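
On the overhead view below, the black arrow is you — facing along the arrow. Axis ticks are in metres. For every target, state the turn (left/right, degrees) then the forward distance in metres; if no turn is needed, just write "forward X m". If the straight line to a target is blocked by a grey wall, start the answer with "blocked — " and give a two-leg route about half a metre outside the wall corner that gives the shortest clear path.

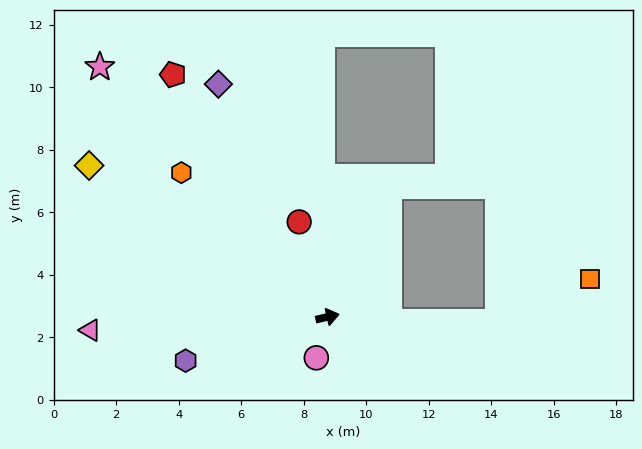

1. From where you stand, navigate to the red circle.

turn left 94°, forward 3.2 m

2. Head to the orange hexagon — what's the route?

turn left 122°, forward 6.6 m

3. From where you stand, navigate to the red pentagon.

turn left 110°, forward 9.2 m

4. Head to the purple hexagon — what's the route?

turn right 176°, forward 4.8 m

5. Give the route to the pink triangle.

turn left 170°, forward 7.6 m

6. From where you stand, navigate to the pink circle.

turn right 118°, forward 1.4 m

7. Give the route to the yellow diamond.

turn left 135°, forward 9.0 m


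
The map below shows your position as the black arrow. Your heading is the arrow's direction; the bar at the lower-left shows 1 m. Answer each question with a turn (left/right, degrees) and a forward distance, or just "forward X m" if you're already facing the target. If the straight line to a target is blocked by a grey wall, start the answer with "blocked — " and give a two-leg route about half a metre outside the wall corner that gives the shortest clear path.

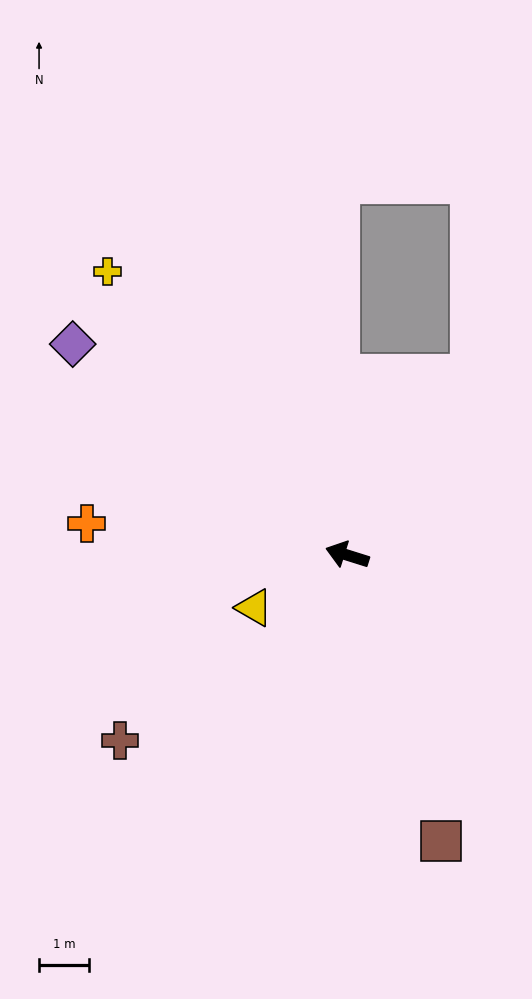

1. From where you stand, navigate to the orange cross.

turn left 11°, forward 5.3 m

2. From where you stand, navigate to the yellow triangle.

turn left 47°, forward 2.2 m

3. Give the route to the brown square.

turn left 126°, forward 6.1 m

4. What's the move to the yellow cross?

turn right 32°, forward 7.5 m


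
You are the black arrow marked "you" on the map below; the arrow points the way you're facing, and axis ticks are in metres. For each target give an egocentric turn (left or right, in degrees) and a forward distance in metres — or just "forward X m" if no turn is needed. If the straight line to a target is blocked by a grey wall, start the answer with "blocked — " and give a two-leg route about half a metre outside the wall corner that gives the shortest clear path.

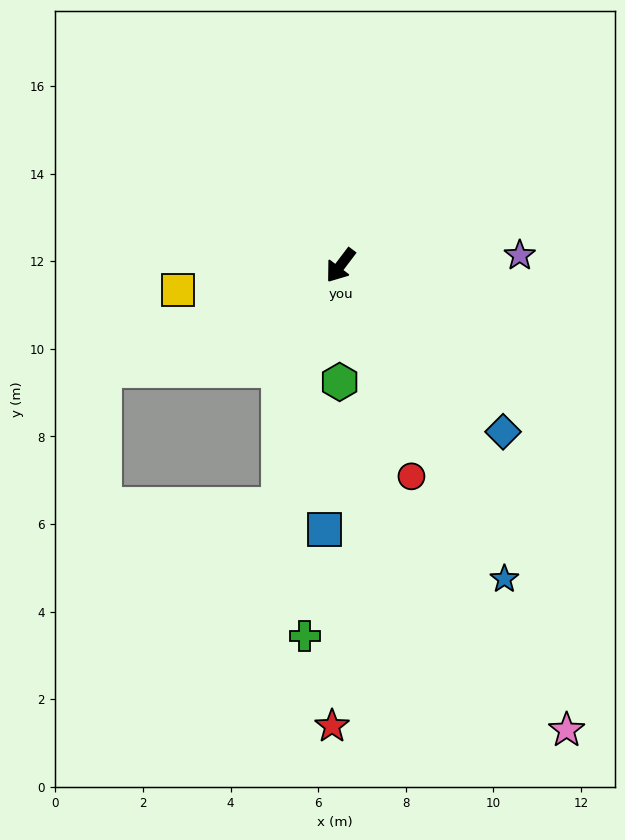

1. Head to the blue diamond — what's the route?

turn left 81°, forward 5.3 m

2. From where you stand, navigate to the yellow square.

turn right 44°, forward 3.8 m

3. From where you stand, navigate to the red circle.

turn left 56°, forward 5.1 m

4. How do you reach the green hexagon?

turn left 37°, forward 2.7 m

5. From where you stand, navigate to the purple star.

turn left 130°, forward 4.1 m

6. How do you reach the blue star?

turn left 65°, forward 8.1 m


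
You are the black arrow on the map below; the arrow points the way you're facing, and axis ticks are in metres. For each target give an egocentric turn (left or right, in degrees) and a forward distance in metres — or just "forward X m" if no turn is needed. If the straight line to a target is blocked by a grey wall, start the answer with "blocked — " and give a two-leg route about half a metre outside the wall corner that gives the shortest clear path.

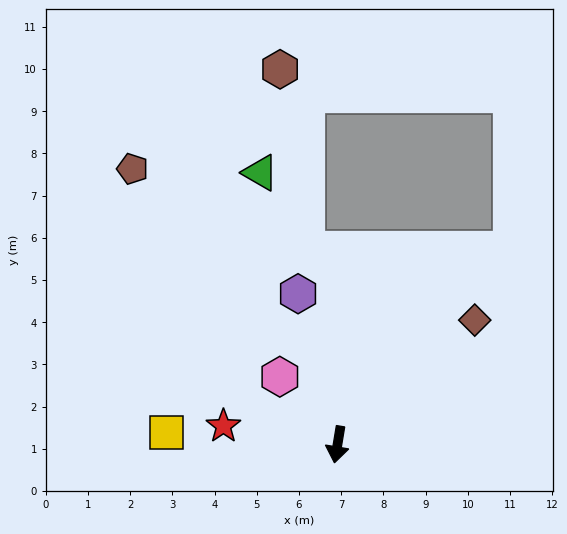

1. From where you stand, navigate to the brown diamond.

turn left 142°, forward 4.4 m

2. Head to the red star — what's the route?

turn right 90°, forward 2.7 m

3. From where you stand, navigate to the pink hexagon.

turn right 130°, forward 2.1 m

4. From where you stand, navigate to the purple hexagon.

turn right 156°, forward 3.7 m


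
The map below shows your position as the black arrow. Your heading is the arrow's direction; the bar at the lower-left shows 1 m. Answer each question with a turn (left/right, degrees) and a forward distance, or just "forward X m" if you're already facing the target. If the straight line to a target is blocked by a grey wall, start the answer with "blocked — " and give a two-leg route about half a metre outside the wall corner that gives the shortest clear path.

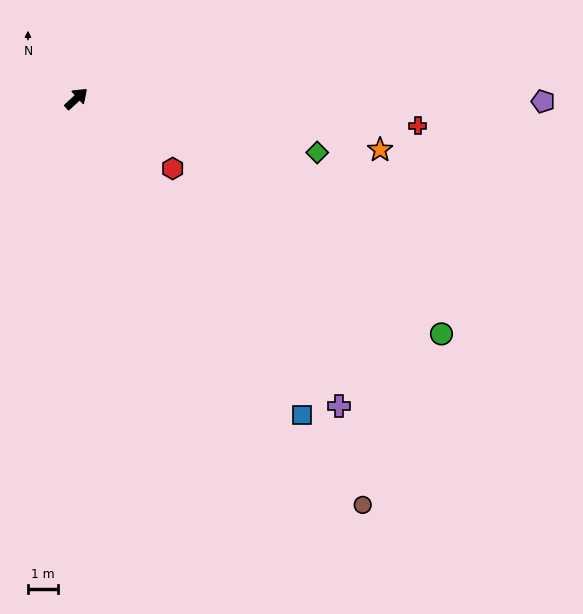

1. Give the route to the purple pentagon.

turn right 43°, forward 15.5 m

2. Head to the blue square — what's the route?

turn right 97°, forward 12.9 m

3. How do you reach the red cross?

turn right 47°, forward 11.3 m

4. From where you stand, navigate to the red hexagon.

turn right 78°, forward 3.9 m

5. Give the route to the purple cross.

turn right 92°, forward 13.4 m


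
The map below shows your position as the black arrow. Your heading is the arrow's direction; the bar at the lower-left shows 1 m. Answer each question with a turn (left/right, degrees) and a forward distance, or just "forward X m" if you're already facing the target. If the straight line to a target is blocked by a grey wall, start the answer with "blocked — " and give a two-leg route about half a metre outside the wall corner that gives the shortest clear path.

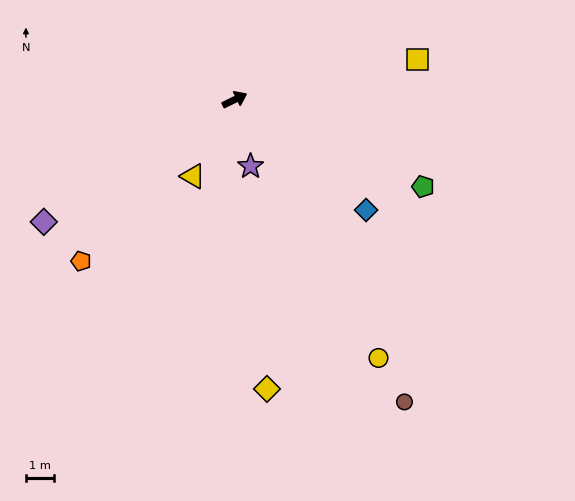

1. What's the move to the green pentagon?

turn right 51°, forward 7.4 m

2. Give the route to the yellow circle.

turn right 87°, forward 10.5 m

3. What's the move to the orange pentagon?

turn right 160°, forward 7.9 m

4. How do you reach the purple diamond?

turn right 173°, forward 8.1 m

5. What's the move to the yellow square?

turn right 14°, forward 6.7 m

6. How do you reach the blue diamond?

turn right 66°, forward 6.1 m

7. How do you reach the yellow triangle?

turn right 145°, forward 3.1 m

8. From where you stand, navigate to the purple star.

turn right 103°, forward 2.4 m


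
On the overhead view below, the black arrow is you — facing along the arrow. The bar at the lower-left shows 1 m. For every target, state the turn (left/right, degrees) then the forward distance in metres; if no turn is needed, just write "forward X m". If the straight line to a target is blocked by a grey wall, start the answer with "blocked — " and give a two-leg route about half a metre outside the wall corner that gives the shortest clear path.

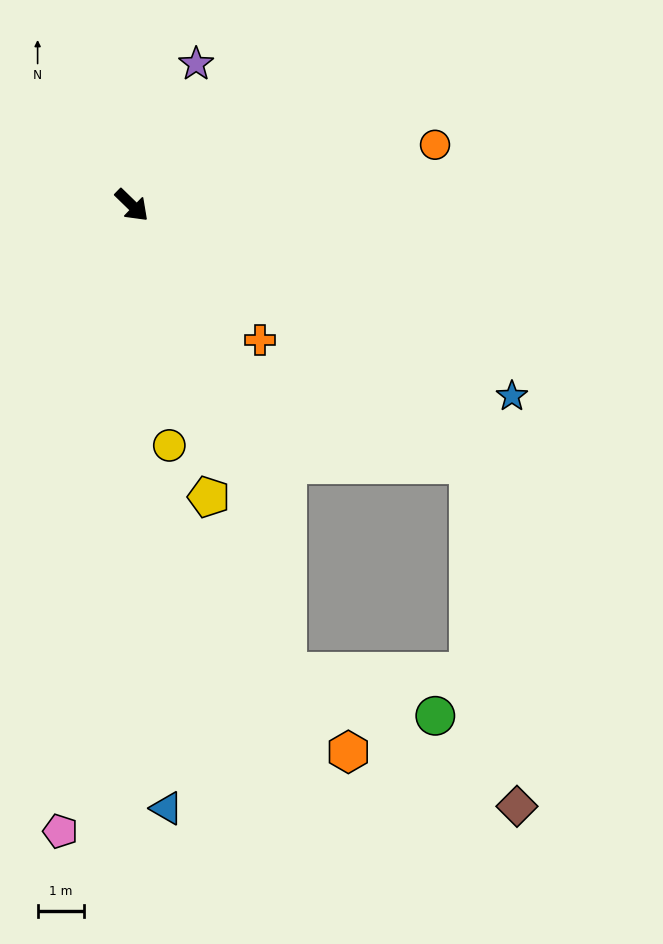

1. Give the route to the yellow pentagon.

turn right 31°, forward 6.5 m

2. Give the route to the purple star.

turn left 110°, forward 3.3 m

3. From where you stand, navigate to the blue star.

turn left 17°, forward 9.2 m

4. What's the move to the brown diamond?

blocked — turn left 7°, forward 9.2 m, then turn right 45°, forward 7.4 m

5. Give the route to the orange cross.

turn right 2°, forward 4.0 m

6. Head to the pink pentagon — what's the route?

turn right 52°, forward 13.6 m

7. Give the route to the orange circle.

turn left 55°, forward 6.7 m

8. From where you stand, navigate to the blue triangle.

turn right 43°, forward 13.0 m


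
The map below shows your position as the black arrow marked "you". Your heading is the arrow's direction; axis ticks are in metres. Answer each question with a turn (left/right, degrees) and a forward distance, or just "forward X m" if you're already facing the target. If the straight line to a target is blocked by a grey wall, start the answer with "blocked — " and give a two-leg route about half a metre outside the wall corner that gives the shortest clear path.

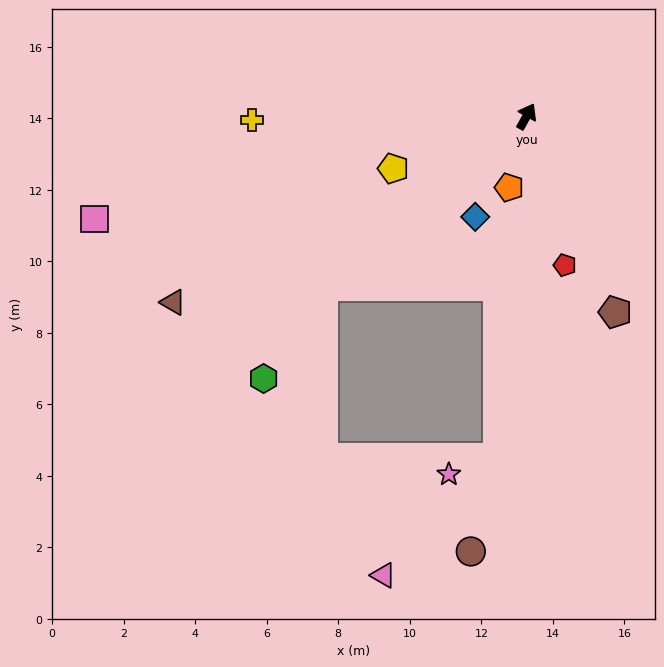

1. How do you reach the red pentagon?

turn right 136°, forward 4.3 m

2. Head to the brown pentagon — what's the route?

turn right 127°, forward 6.0 m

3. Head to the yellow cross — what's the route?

turn left 120°, forward 7.7 m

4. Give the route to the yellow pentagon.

turn left 140°, forward 4.0 m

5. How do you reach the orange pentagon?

turn right 165°, forward 2.0 m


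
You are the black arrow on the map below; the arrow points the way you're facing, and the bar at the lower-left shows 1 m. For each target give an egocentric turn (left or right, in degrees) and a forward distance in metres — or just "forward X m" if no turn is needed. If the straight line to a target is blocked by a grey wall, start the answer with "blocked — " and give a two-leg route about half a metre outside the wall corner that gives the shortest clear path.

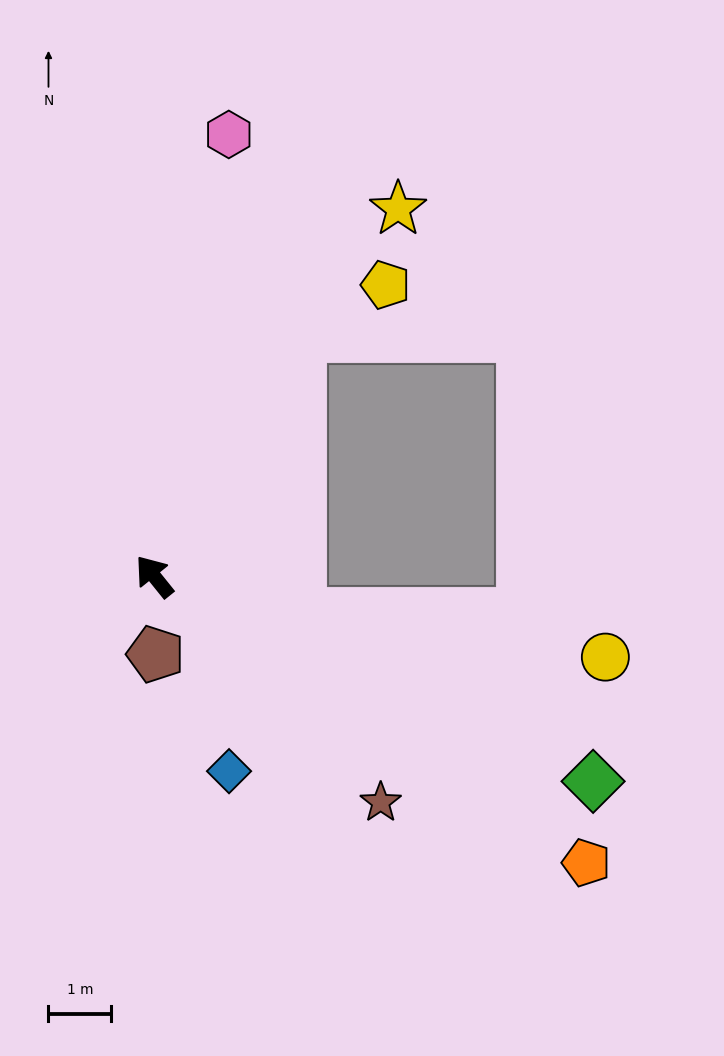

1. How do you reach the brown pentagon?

turn left 142°, forward 1.2 m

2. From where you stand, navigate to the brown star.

turn right 174°, forward 5.1 m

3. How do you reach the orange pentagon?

turn right 162°, forward 8.3 m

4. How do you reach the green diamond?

turn right 154°, forward 7.7 m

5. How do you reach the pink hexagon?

turn right 48°, forward 7.2 m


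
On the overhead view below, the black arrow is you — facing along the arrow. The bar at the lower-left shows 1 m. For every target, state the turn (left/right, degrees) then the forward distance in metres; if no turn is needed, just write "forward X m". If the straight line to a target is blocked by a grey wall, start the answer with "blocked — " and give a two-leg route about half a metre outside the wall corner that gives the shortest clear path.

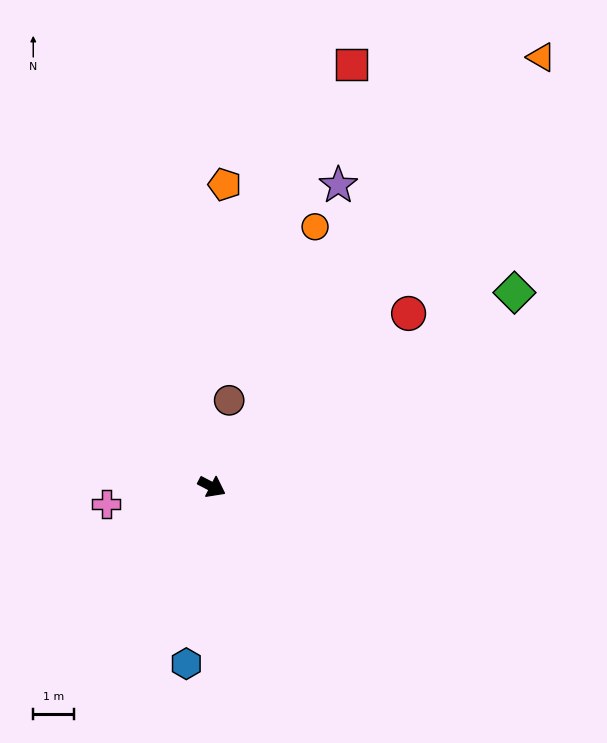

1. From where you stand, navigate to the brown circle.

turn left 106°, forward 2.2 m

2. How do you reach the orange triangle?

turn left 80°, forward 13.3 m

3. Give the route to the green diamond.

turn left 60°, forward 8.8 m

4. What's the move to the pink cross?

turn right 143°, forward 2.6 m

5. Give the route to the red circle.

turn left 69°, forward 6.4 m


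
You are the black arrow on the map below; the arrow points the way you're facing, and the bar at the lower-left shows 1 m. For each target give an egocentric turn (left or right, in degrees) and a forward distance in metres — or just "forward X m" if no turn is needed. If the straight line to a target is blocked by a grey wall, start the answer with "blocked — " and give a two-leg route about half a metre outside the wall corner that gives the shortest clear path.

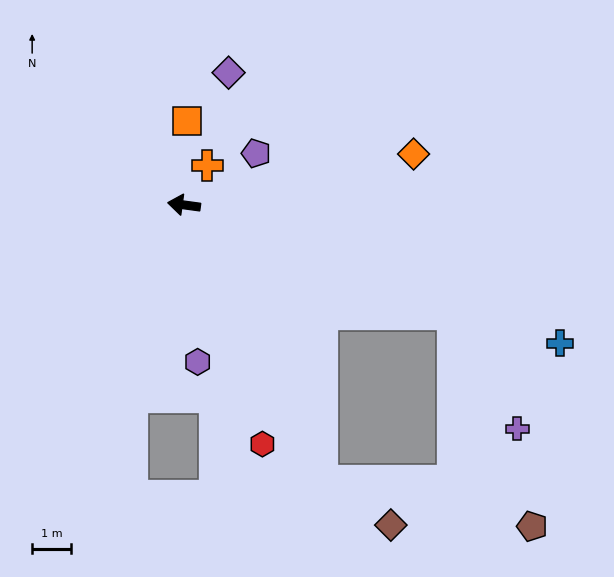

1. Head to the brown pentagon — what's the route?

blocked — turn left 166°, forward 7.5 m, then turn right 48°, forward 5.9 m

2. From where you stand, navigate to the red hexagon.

turn left 116°, forward 6.5 m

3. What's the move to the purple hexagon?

turn left 103°, forward 4.1 m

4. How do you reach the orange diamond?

turn right 160°, forward 6.1 m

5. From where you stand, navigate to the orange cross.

turn right 113°, forward 1.2 m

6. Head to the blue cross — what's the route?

turn left 168°, forward 10.4 m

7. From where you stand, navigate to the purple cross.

blocked — turn left 166°, forward 7.5 m, then turn right 39°, forward 3.4 m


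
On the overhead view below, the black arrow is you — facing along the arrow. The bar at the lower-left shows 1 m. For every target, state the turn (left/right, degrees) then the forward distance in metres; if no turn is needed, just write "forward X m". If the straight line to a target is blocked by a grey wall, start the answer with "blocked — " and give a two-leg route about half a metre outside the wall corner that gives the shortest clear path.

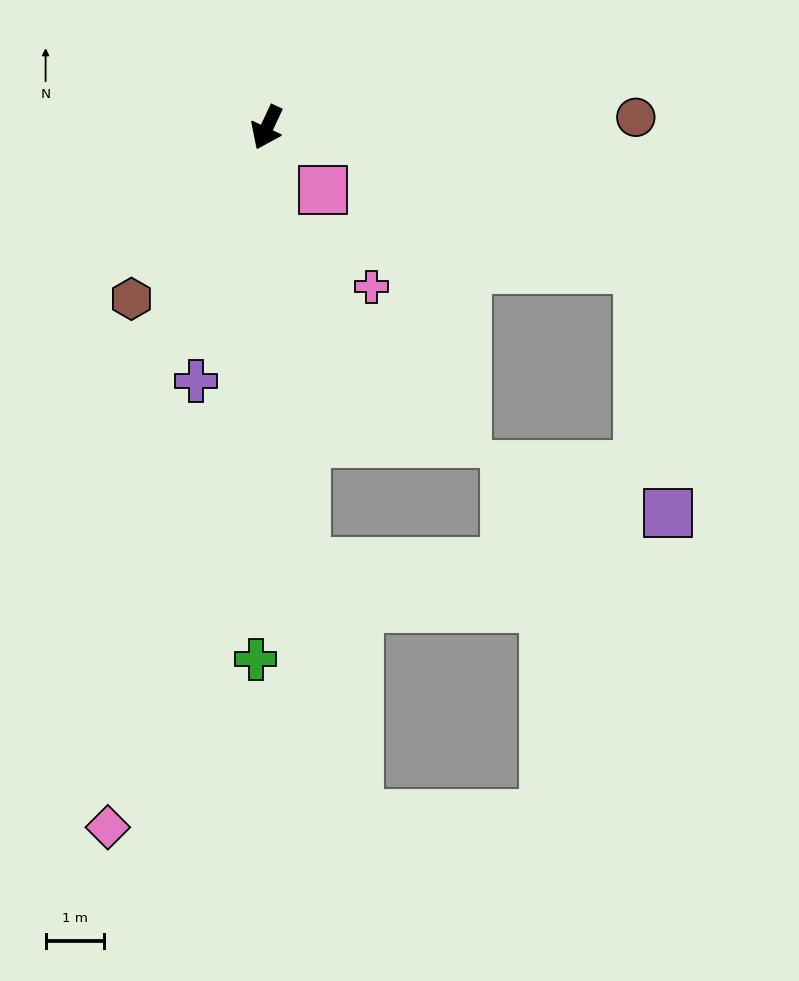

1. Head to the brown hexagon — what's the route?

turn right 13°, forward 3.8 m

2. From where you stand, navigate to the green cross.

turn left 24°, forward 9.2 m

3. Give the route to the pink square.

turn left 67°, forward 1.5 m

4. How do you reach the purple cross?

turn left 9°, forward 4.5 m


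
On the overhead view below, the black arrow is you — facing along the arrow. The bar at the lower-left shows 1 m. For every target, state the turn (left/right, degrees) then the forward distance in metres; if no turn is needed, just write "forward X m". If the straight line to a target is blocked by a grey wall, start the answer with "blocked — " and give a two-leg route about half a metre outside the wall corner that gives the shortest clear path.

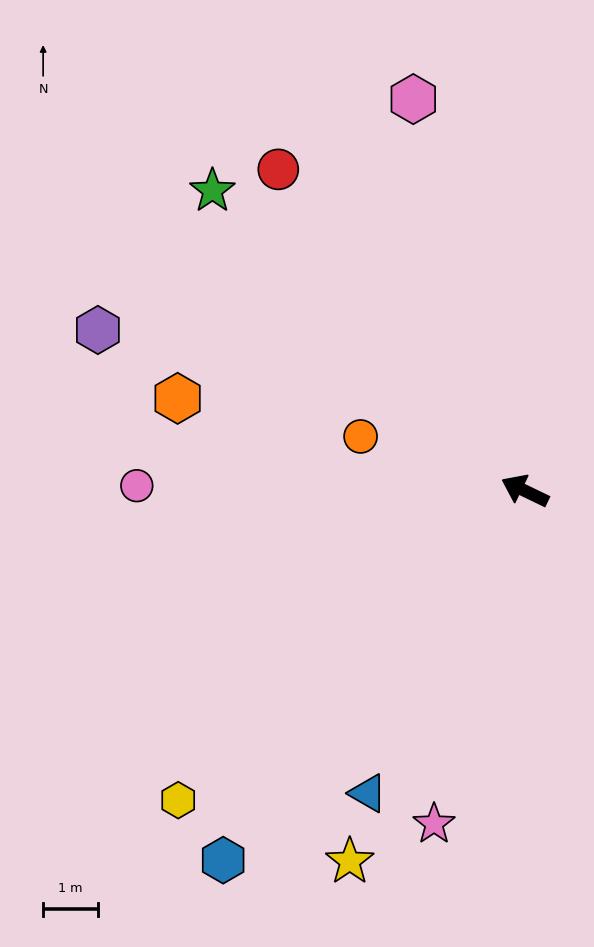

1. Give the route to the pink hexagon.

turn right 48°, forward 7.4 m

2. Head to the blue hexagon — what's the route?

turn left 77°, forward 8.7 m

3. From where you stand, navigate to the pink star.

turn left 100°, forward 6.3 m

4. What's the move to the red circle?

turn right 27°, forward 7.4 m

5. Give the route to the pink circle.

turn left 25°, forward 7.1 m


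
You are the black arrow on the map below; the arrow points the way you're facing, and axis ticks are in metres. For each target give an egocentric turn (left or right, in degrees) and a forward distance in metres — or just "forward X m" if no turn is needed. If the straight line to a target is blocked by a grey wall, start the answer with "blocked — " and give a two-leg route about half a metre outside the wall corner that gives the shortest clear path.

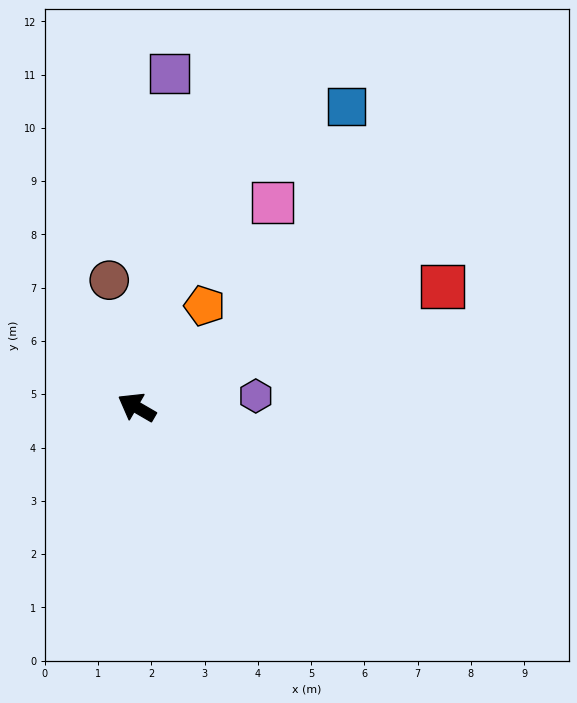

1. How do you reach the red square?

turn right 128°, forward 6.2 m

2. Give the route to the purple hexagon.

turn right 144°, forward 2.2 m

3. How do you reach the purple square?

turn right 66°, forward 6.3 m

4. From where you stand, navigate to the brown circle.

turn right 48°, forward 2.4 m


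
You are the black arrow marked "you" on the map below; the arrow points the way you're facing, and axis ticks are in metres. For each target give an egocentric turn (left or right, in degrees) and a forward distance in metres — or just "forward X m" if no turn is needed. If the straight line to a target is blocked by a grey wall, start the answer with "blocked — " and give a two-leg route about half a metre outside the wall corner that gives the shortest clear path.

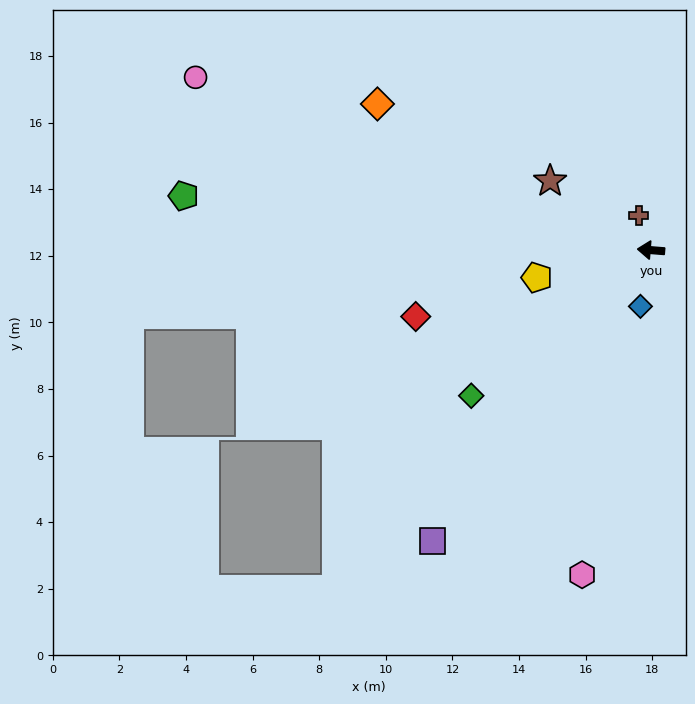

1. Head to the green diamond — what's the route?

turn left 44°, forward 6.9 m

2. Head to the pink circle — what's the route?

turn right 16°, forward 14.6 m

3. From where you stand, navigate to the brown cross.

turn right 66°, forward 1.1 m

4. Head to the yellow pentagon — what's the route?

turn left 18°, forward 3.5 m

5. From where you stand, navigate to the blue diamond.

turn left 84°, forward 1.7 m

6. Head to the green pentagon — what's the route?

turn right 2°, forward 14.1 m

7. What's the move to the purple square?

turn left 58°, forward 10.9 m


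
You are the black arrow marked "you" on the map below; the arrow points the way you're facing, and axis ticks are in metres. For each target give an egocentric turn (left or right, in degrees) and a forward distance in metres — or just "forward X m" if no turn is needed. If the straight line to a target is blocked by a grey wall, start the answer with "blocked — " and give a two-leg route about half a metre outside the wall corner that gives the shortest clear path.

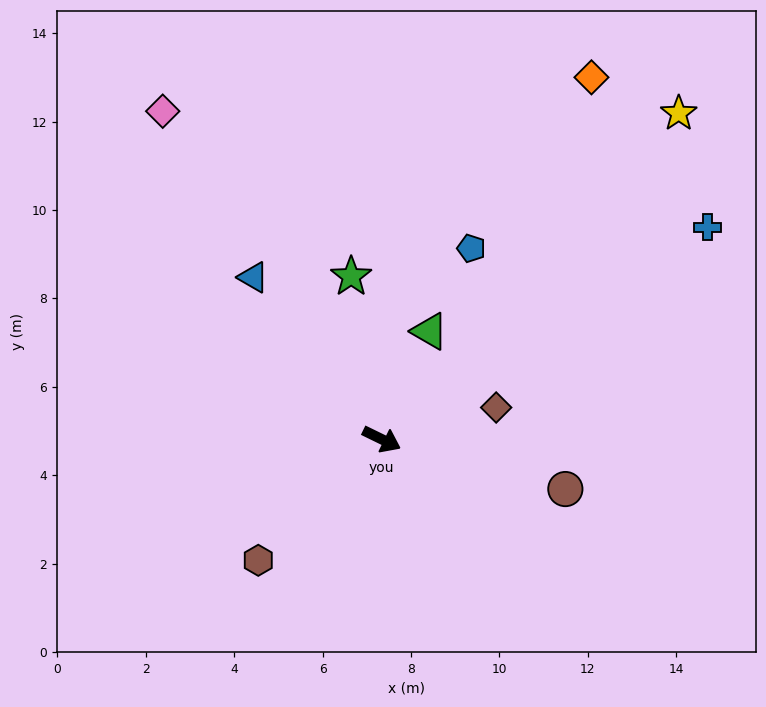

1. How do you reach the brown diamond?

turn left 41°, forward 2.7 m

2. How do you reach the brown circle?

turn left 11°, forward 4.3 m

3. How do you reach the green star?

turn left 127°, forward 3.7 m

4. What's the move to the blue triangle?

turn left 154°, forward 4.7 m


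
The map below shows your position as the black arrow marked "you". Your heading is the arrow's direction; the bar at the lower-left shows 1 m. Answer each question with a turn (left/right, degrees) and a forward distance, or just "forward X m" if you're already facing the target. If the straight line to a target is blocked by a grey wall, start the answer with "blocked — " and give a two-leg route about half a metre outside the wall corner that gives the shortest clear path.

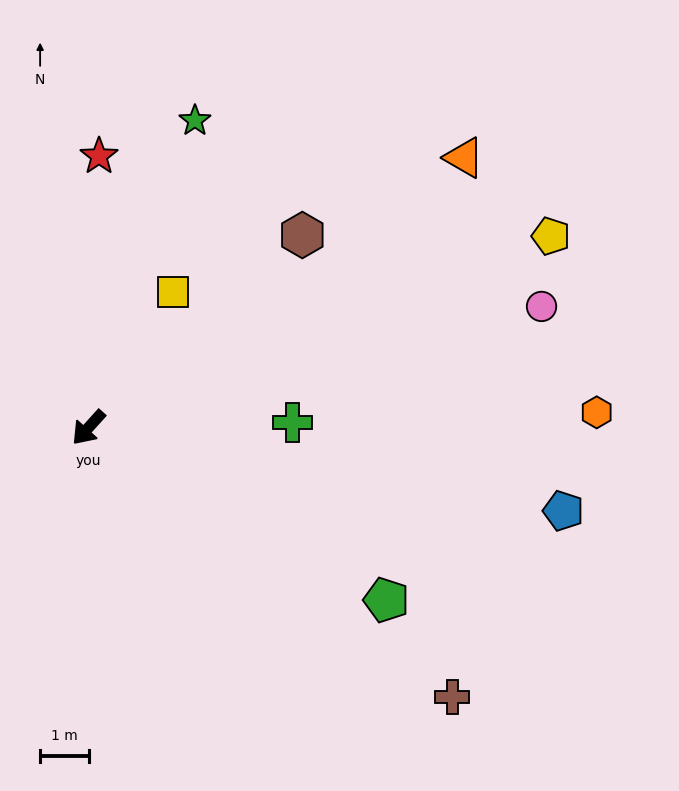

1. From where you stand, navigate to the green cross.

turn left 134°, forward 4.2 m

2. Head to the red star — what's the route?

turn right 140°, forward 5.6 m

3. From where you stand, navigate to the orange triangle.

turn left 168°, forward 9.6 m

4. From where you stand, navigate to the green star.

turn right 157°, forward 6.7 m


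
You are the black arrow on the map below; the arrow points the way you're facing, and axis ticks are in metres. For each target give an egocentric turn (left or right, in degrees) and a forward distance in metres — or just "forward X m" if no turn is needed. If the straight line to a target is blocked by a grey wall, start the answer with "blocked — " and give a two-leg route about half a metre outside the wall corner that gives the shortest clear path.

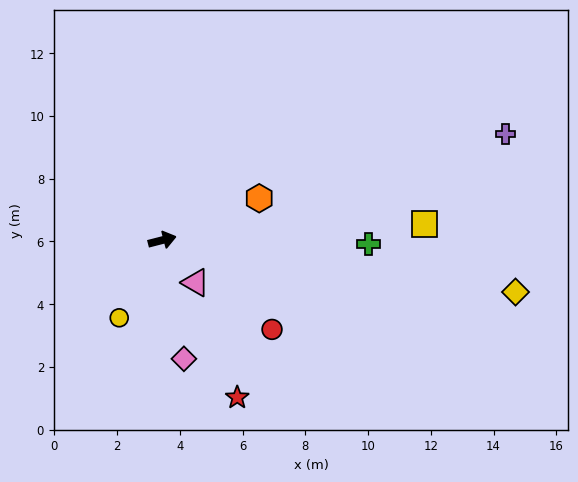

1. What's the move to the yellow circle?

turn right 133°, forward 2.8 m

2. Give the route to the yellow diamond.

turn right 23°, forward 11.4 m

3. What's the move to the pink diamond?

turn right 94°, forward 3.8 m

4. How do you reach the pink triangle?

turn right 66°, forward 1.7 m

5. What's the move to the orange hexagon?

turn left 9°, forward 3.4 m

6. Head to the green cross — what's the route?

turn right 15°, forward 6.6 m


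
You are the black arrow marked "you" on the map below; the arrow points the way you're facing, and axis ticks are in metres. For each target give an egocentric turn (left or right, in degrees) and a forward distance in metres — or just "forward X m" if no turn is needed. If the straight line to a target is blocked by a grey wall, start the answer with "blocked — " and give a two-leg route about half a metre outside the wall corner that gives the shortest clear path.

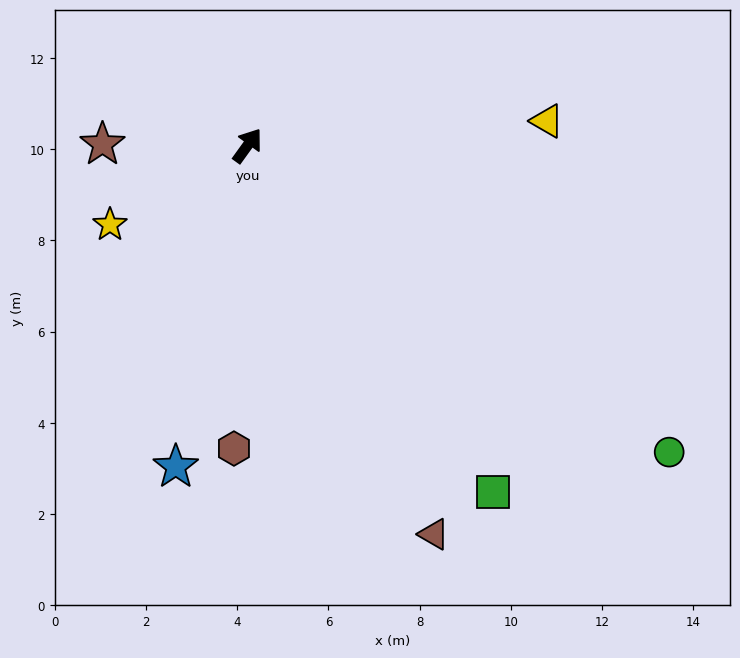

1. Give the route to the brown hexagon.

turn right 147°, forward 6.7 m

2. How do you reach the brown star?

turn left 125°, forward 3.2 m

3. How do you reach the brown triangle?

turn right 119°, forward 9.5 m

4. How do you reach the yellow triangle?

turn right 50°, forward 6.6 m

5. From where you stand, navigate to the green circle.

turn right 90°, forward 11.4 m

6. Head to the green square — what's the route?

turn right 109°, forward 9.3 m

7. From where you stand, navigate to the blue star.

turn right 157°, forward 7.2 m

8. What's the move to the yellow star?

turn left 156°, forward 3.5 m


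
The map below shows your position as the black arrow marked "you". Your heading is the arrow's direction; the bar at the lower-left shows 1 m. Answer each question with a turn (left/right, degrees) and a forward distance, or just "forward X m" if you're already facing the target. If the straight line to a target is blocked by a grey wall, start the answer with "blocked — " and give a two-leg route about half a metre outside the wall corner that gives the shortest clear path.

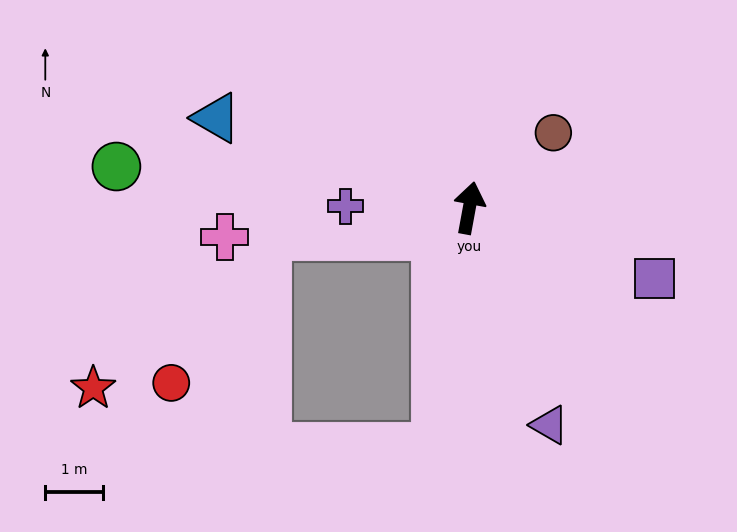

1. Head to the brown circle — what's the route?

turn right 38°, forward 2.0 m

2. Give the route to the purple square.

turn right 100°, forward 3.5 m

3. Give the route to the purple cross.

turn left 100°, forward 2.2 m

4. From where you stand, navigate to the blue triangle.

turn left 81°, forward 4.7 m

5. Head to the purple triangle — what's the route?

turn right 149°, forward 4.0 m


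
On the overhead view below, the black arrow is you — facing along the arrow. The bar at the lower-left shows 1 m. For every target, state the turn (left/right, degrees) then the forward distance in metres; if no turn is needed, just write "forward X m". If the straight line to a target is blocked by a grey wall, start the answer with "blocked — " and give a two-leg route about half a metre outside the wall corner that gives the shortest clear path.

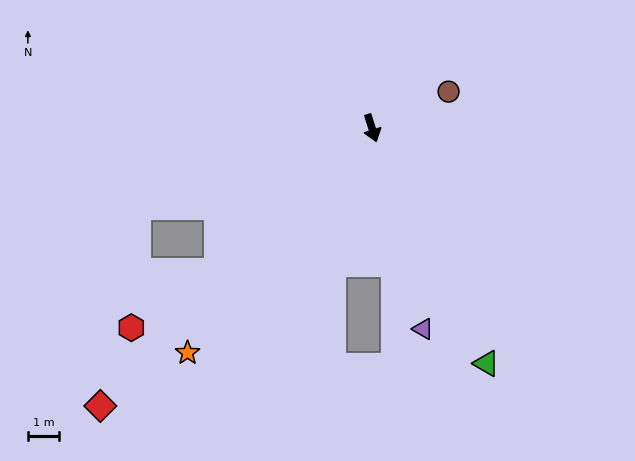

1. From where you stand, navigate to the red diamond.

turn right 62°, forward 12.3 m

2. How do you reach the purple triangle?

turn right 3°, forward 6.6 m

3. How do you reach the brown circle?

turn left 98°, forward 2.7 m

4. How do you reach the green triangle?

turn left 8°, forward 8.3 m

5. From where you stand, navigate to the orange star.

turn right 57°, forward 9.2 m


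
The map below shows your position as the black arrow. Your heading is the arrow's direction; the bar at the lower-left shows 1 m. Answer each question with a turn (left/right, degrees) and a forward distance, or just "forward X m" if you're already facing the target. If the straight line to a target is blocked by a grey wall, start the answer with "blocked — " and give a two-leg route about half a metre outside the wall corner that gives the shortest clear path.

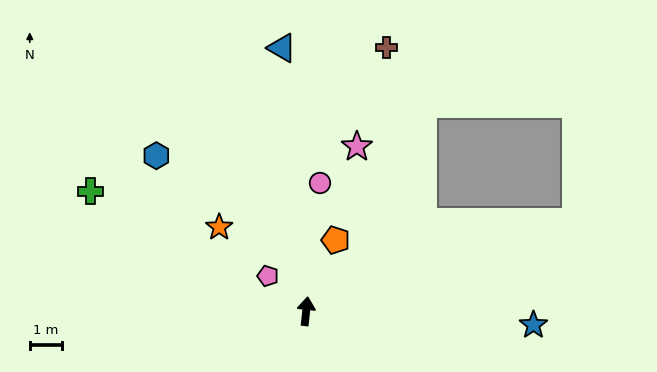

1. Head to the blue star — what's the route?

turn right 87°, forward 7.1 m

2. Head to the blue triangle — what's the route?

turn left 11°, forward 8.3 m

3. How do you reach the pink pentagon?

turn left 54°, forward 1.6 m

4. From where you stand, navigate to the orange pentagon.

turn right 16°, forward 2.4 m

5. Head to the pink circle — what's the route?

forward 4.0 m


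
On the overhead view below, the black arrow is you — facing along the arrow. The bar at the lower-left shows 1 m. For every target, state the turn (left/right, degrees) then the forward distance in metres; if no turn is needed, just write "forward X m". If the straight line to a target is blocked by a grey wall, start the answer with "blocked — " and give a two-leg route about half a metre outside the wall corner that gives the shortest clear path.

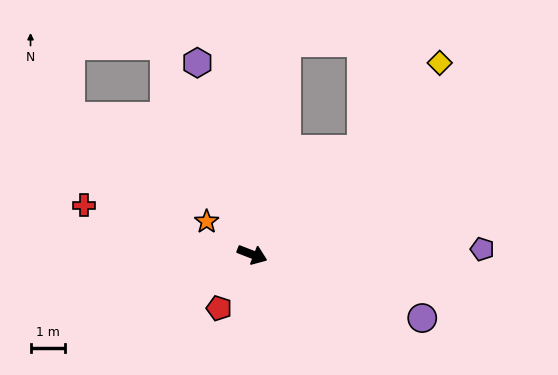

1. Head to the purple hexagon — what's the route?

turn left 127°, forward 5.8 m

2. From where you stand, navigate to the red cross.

turn right 175°, forward 5.1 m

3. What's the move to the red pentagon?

turn right 100°, forward 1.8 m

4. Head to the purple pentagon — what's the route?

turn left 23°, forward 6.7 m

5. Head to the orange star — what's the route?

turn left 165°, forward 1.6 m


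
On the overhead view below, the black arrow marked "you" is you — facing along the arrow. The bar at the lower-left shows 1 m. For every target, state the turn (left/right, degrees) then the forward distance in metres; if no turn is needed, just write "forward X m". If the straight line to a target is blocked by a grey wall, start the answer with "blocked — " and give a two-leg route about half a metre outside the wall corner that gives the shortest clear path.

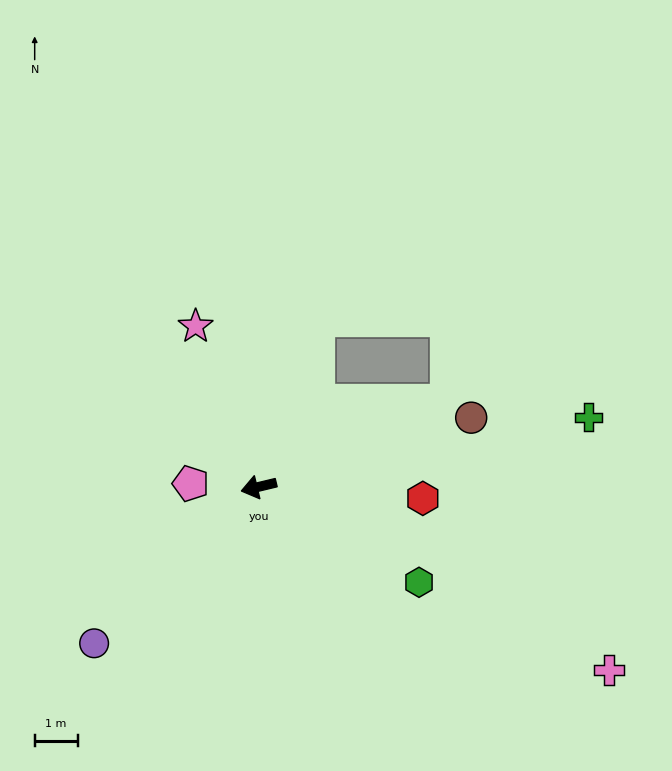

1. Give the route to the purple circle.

turn left 30°, forward 5.3 m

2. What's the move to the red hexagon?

turn left 163°, forward 3.8 m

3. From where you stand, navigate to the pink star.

turn right 82°, forward 4.0 m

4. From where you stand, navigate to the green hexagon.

turn left 136°, forward 4.3 m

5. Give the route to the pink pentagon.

turn right 16°, forward 1.6 m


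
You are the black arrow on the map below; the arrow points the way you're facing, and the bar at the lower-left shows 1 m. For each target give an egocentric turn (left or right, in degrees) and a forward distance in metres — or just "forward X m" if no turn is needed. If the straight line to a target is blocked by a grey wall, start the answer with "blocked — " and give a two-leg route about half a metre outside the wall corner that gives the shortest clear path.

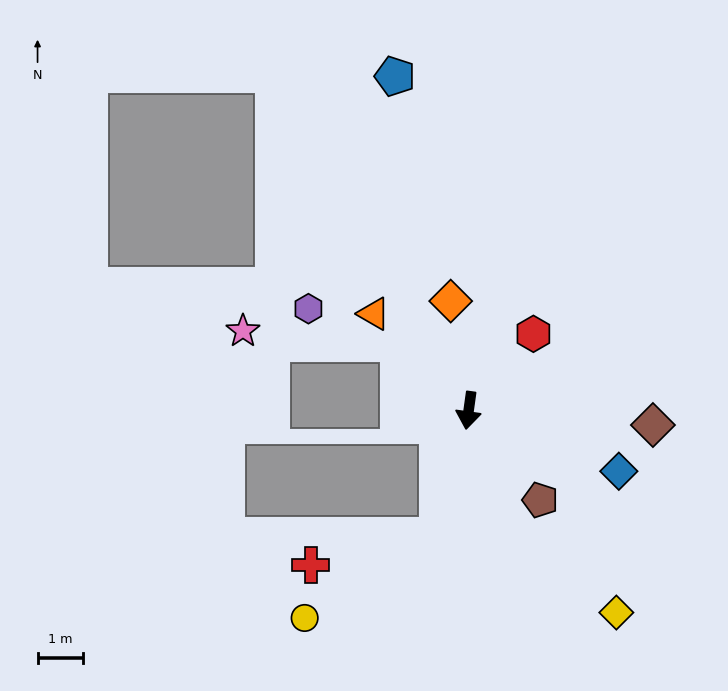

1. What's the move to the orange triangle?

turn right 128°, forward 3.0 m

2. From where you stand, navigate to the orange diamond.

turn right 163°, forward 2.4 m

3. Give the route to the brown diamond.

turn left 93°, forward 4.1 m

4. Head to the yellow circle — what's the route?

blocked — turn right 6°, forward 2.8 m, then turn right 45°, forward 3.4 m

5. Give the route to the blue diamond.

turn left 76°, forward 3.5 m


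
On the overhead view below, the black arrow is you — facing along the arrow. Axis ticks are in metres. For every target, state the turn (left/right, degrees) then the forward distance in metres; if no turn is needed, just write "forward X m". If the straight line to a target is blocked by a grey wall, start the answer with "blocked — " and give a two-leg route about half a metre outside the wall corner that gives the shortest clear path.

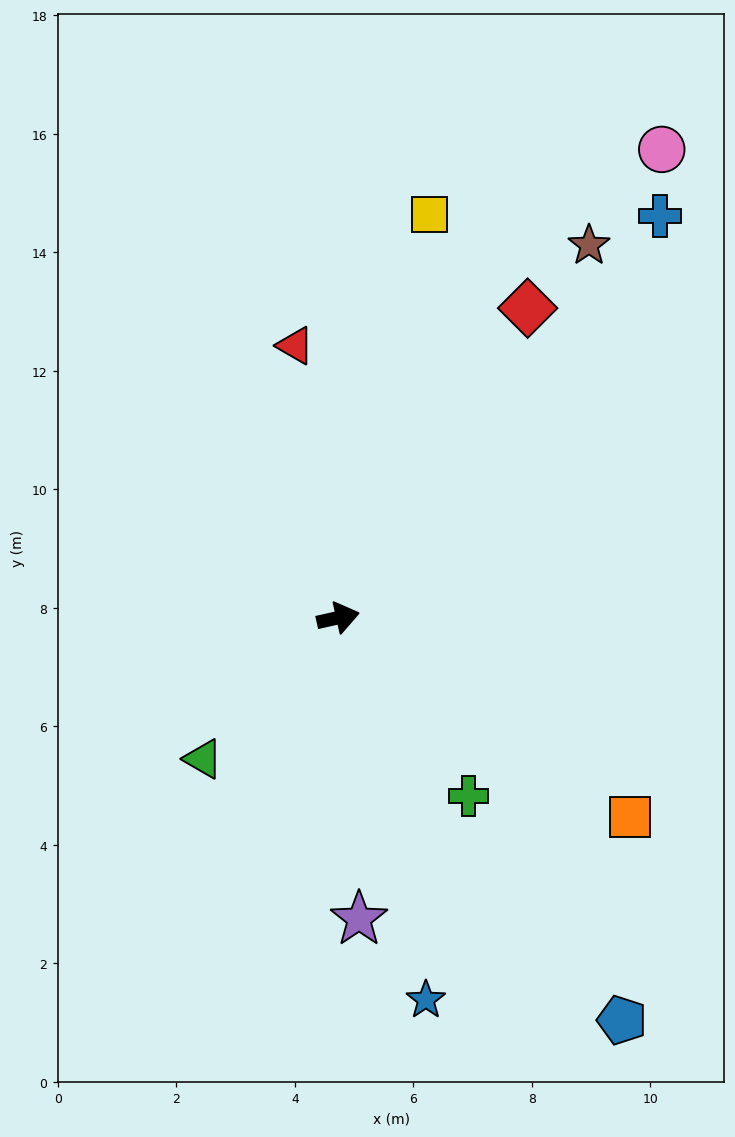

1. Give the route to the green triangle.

turn right 146°, forward 3.3 m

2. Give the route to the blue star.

turn right 90°, forward 6.6 m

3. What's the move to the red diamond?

turn left 46°, forward 6.1 m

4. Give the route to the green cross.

turn right 66°, forward 3.7 m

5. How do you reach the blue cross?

turn left 39°, forward 8.7 m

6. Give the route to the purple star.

turn right 99°, forward 5.1 m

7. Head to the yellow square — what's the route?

turn left 65°, forward 7.0 m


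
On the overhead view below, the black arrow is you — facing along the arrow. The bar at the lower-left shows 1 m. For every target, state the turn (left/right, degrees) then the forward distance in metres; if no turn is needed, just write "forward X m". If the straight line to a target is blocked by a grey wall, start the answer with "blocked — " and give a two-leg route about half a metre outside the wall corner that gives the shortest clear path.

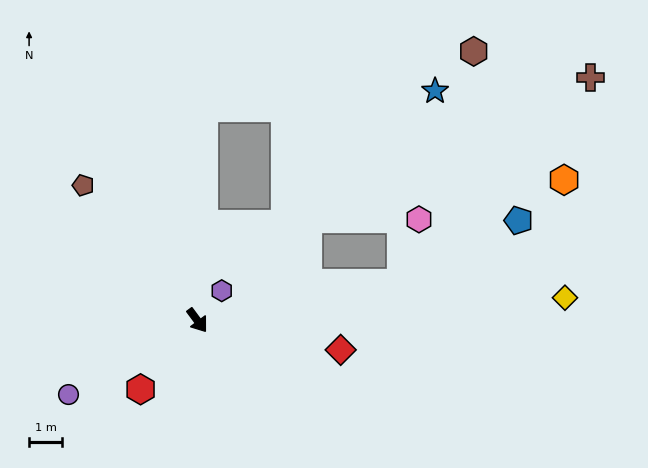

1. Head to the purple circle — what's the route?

turn right 97°, forward 4.5 m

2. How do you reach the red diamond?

turn left 42°, forward 4.4 m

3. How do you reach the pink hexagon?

blocked — turn left 64°, forward 6.2 m, then turn left 63°, forward 2.0 m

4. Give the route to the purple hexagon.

turn left 104°, forward 1.2 m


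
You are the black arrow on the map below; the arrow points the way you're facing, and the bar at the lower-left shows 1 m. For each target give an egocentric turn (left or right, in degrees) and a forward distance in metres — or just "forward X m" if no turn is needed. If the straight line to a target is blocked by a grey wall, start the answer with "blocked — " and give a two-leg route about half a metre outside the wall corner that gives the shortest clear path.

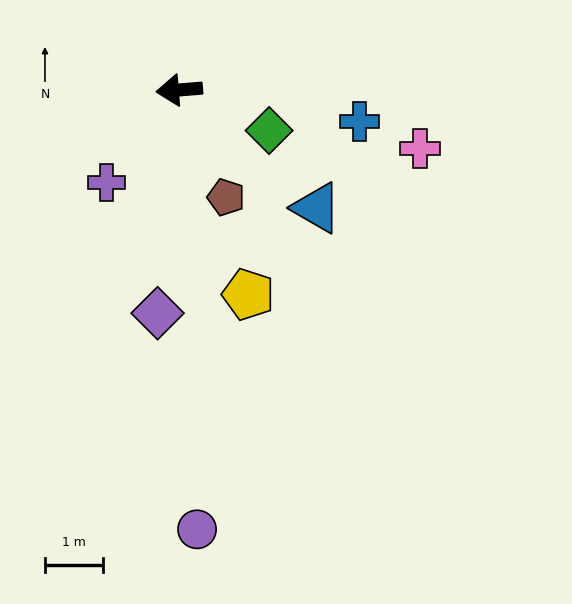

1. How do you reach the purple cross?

turn left 47°, forward 2.0 m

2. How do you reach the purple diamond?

turn left 80°, forward 3.8 m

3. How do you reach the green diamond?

turn left 151°, forward 1.7 m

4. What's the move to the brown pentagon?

turn left 109°, forward 2.0 m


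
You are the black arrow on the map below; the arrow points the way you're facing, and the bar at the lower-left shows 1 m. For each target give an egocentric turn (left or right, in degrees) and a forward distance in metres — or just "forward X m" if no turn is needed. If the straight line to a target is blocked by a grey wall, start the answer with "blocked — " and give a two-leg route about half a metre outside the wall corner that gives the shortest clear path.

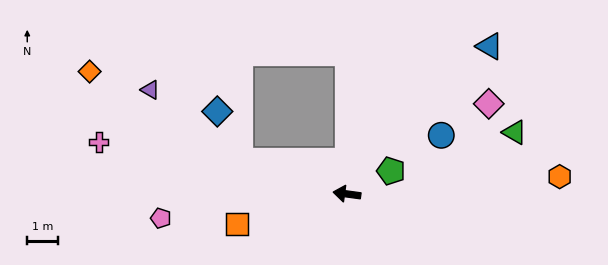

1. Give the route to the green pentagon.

turn right 145°, forward 1.6 m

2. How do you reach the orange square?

turn left 23°, forward 3.7 m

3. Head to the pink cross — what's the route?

turn right 4°, forward 8.3 m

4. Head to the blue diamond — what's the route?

blocked — turn right 10°, forward 3.7 m, then turn right 47°, forward 1.8 m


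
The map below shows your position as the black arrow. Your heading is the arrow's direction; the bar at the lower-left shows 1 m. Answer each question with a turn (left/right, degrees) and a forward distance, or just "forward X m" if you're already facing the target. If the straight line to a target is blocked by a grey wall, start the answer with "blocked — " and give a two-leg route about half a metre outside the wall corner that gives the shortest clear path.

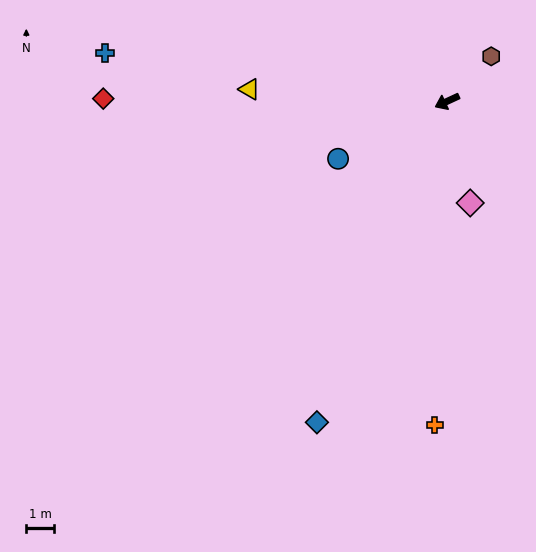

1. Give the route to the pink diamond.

turn left 78°, forward 3.7 m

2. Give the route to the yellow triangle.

turn right 28°, forward 7.0 m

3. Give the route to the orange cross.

turn left 63°, forward 11.5 m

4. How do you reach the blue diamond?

turn left 43°, forward 12.3 m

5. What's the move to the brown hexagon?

turn right 159°, forward 2.2 m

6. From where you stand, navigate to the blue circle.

turn left 3°, forward 4.4 m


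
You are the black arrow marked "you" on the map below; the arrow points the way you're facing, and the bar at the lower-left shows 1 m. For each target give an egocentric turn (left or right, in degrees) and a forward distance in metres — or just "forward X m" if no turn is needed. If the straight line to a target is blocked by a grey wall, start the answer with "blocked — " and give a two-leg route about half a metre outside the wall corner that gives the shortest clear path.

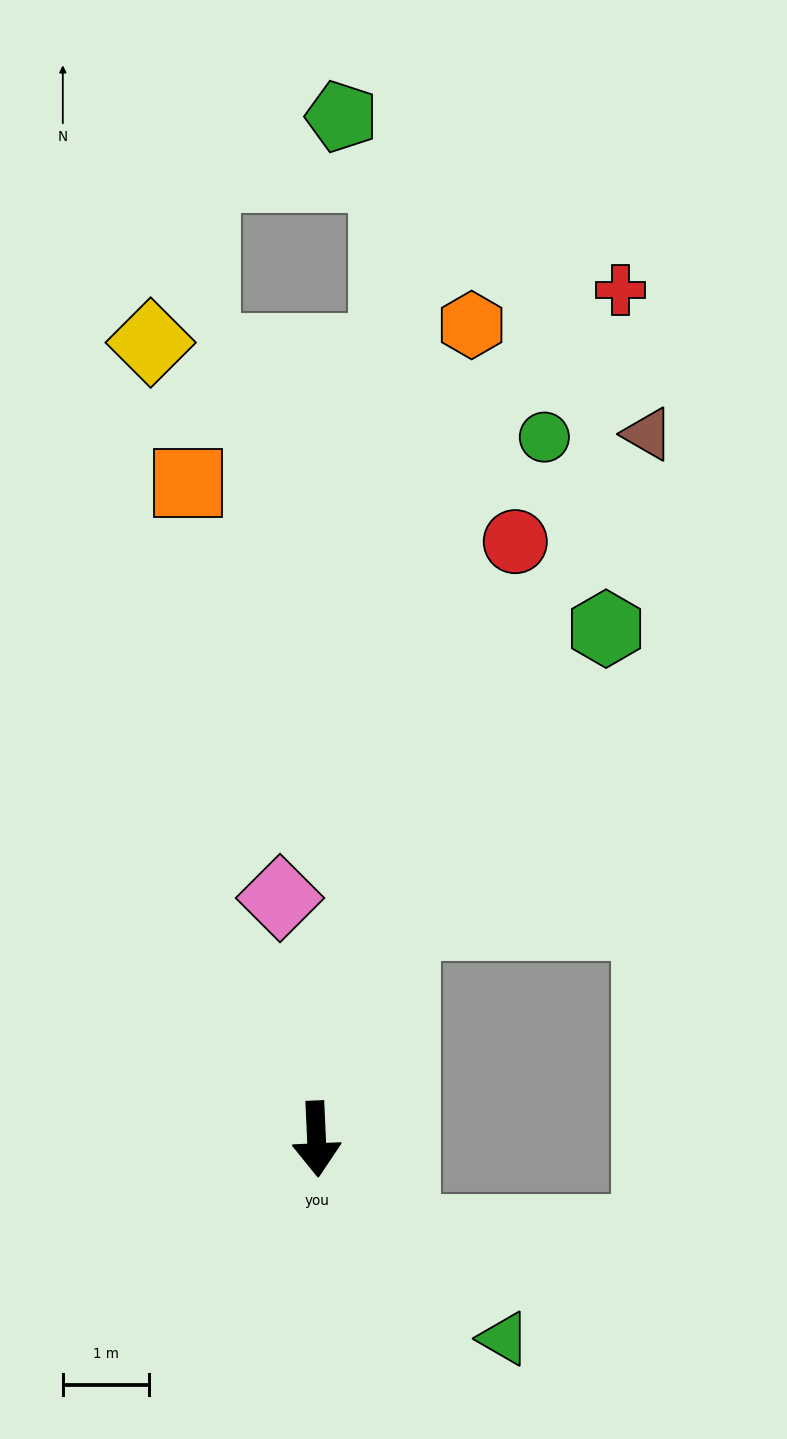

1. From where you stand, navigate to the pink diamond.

turn right 174°, forward 2.8 m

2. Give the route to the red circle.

turn left 159°, forward 7.3 m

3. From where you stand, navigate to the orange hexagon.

turn left 167°, forward 9.6 m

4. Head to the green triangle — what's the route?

turn left 41°, forward 3.2 m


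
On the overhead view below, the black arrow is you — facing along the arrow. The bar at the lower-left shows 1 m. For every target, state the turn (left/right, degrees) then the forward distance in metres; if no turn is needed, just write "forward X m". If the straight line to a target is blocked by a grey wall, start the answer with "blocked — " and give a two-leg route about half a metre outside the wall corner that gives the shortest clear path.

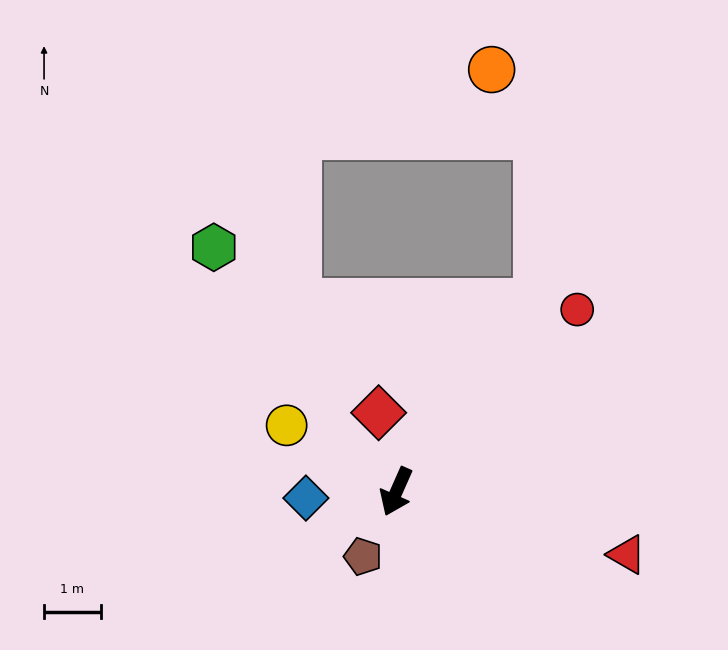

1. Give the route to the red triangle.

turn left 99°, forward 4.2 m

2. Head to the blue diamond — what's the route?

turn right 62°, forward 1.6 m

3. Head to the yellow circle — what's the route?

turn right 97°, forward 2.3 m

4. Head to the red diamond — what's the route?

turn right 143°, forward 1.4 m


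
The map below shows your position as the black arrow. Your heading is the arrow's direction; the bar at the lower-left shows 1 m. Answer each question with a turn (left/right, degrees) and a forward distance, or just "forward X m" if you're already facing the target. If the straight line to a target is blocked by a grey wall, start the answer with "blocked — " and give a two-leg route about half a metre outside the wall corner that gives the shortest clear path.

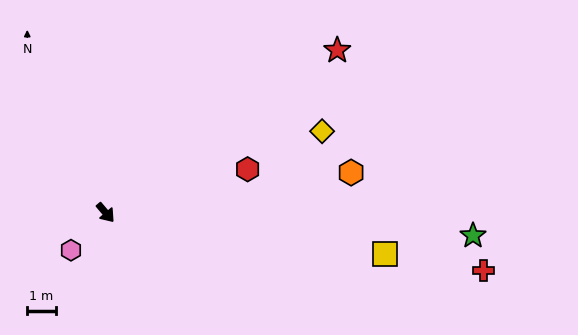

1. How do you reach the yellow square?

turn left 41°, forward 9.9 m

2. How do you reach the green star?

turn left 46°, forward 12.8 m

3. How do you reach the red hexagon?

turn left 67°, forward 5.2 m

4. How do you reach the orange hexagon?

turn left 59°, forward 8.7 m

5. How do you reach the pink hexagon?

turn right 83°, forward 1.8 m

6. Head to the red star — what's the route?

turn left 85°, forward 9.9 m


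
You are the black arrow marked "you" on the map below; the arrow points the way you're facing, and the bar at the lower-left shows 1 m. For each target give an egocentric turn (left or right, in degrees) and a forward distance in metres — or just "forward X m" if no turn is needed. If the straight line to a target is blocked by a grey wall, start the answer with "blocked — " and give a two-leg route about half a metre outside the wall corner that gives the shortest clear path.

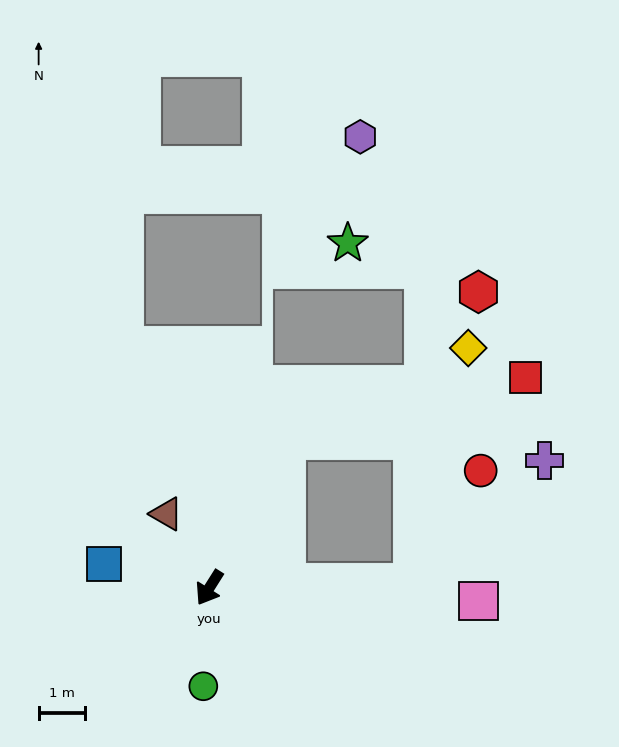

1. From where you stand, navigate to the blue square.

turn right 70°, forward 2.3 m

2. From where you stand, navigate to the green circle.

turn left 29°, forward 2.1 m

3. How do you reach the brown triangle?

turn right 118°, forward 1.8 m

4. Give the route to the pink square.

turn left 119°, forward 5.8 m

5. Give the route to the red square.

blocked — turn right 175°, forward 3.6 m, then turn right 48°, forward 5.3 m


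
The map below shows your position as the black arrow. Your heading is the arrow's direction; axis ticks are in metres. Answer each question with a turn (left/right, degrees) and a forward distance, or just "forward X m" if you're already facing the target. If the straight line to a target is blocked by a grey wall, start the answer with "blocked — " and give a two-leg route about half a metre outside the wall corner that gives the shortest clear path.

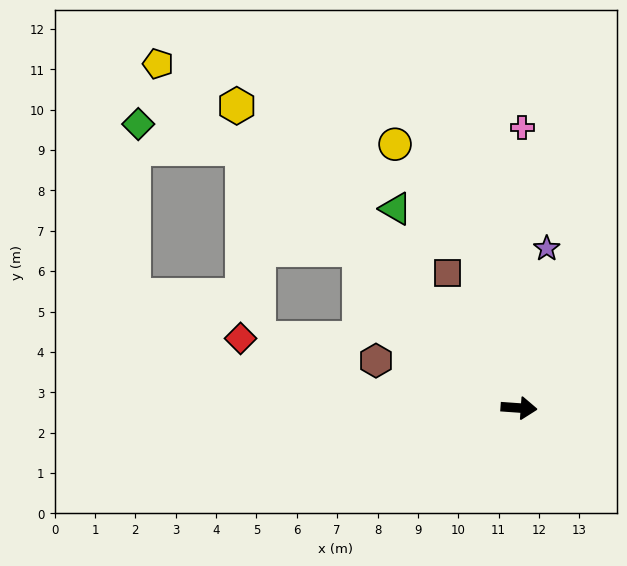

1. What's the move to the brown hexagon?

turn left 166°, forward 3.7 m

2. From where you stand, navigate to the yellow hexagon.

turn left 137°, forward 10.2 m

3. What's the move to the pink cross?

turn left 93°, forward 6.9 m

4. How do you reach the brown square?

turn left 122°, forward 3.8 m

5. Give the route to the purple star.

turn left 84°, forward 4.0 m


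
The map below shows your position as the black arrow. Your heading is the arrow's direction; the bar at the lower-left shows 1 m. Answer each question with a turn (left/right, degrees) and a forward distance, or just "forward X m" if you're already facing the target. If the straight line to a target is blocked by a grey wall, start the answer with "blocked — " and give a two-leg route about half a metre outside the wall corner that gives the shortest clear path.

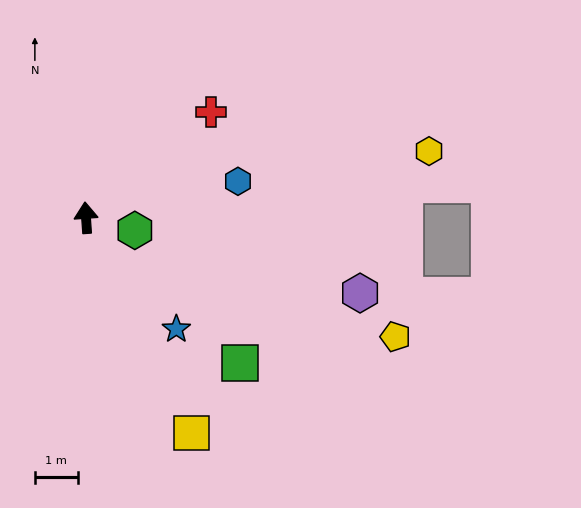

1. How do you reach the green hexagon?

turn right 109°, forward 1.2 m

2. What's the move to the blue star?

turn right 145°, forward 3.3 m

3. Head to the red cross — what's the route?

turn right 54°, forward 3.8 m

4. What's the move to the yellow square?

turn right 158°, forward 5.6 m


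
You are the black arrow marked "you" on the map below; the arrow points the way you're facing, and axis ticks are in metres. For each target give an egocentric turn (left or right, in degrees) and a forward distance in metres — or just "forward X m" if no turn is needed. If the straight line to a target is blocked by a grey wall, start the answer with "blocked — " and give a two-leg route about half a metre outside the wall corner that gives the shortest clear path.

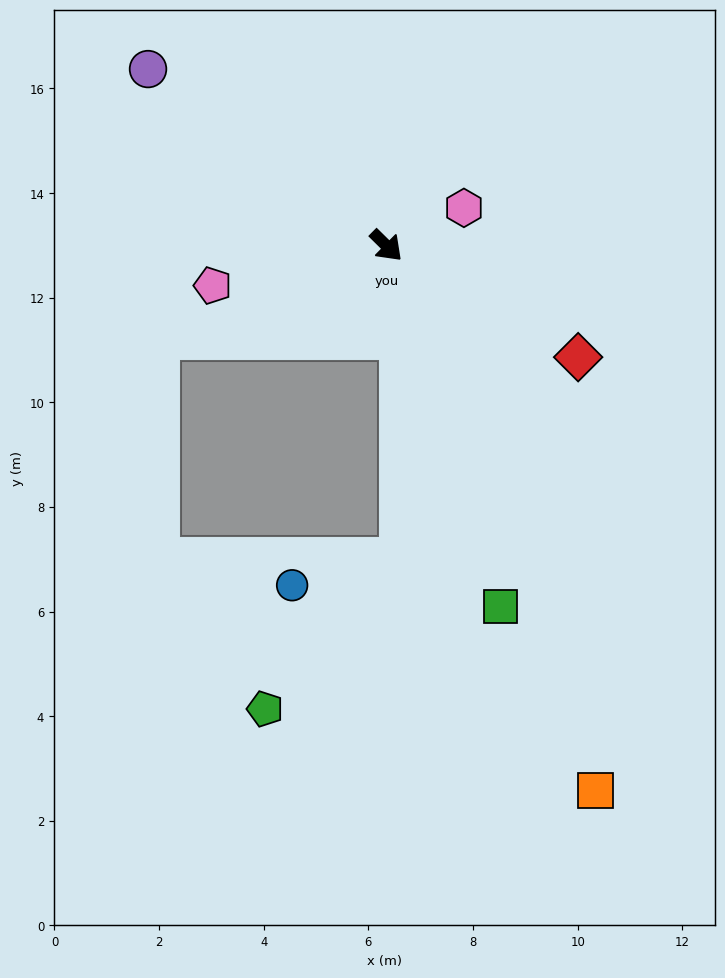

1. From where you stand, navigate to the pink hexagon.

turn left 71°, forward 1.6 m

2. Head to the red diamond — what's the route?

turn left 14°, forward 4.2 m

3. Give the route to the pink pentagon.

turn right 122°, forward 3.4 m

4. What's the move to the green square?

turn right 28°, forward 7.2 m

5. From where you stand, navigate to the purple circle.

turn right 172°, forward 5.7 m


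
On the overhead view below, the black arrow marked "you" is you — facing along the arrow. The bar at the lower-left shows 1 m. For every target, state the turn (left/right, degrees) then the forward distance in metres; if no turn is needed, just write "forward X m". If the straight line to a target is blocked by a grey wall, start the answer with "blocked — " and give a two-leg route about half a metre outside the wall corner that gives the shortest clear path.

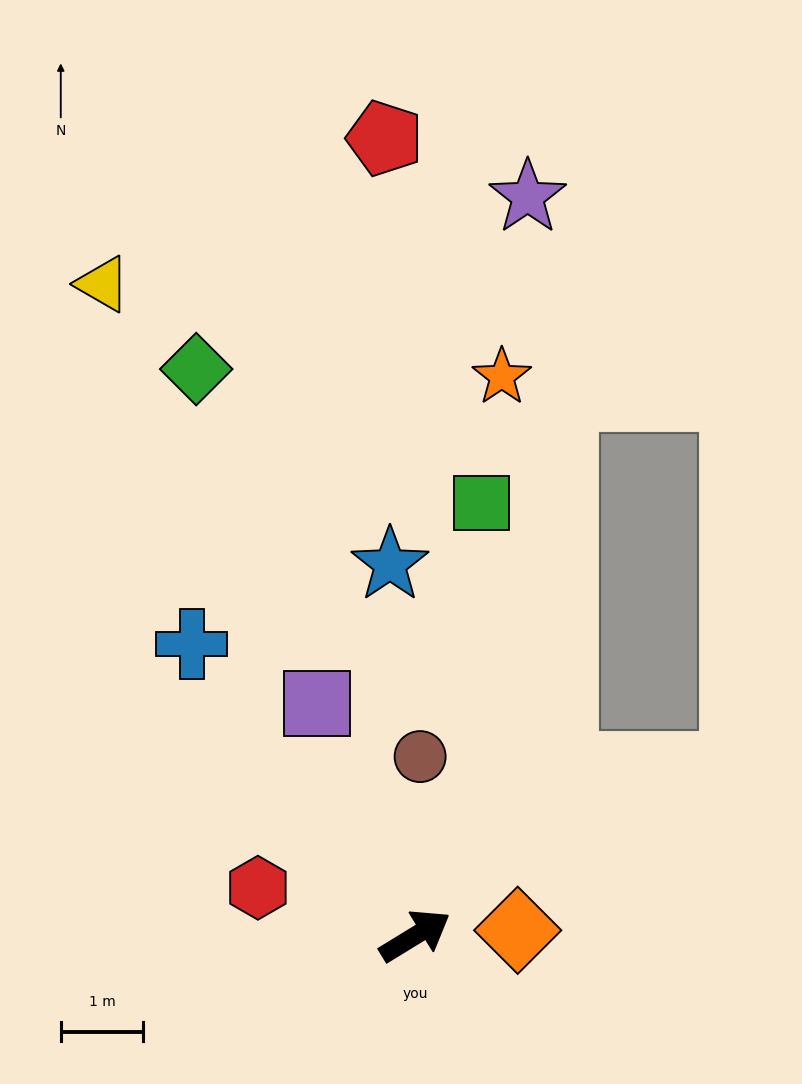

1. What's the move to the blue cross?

turn left 96°, forward 4.4 m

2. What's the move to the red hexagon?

turn left 132°, forward 2.0 m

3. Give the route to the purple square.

turn left 81°, forward 3.0 m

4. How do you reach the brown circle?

turn left 57°, forward 2.2 m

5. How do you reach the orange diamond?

turn right 28°, forward 1.2 m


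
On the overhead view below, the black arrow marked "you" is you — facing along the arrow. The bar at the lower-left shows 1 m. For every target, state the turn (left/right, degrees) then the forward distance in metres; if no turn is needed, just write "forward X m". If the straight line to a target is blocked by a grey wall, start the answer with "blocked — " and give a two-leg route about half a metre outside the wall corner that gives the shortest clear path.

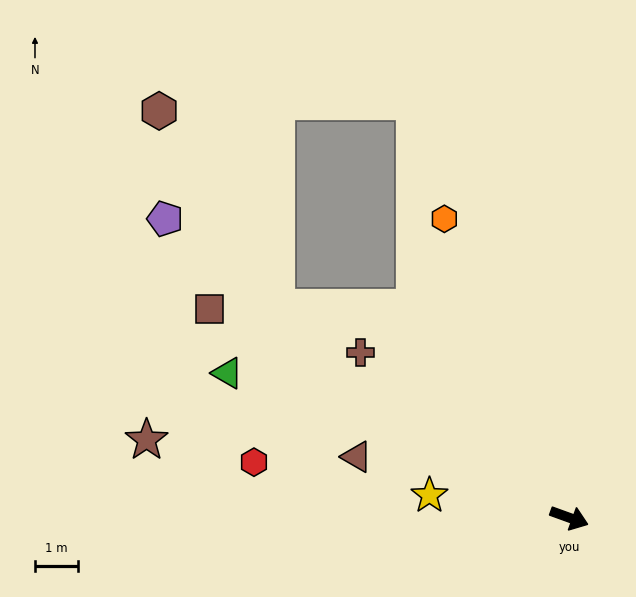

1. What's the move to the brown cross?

turn left 162°, forward 6.2 m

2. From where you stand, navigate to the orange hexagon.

turn left 133°, forward 7.6 m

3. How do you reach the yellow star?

turn right 169°, forward 3.3 m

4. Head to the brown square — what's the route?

turn left 170°, forward 9.7 m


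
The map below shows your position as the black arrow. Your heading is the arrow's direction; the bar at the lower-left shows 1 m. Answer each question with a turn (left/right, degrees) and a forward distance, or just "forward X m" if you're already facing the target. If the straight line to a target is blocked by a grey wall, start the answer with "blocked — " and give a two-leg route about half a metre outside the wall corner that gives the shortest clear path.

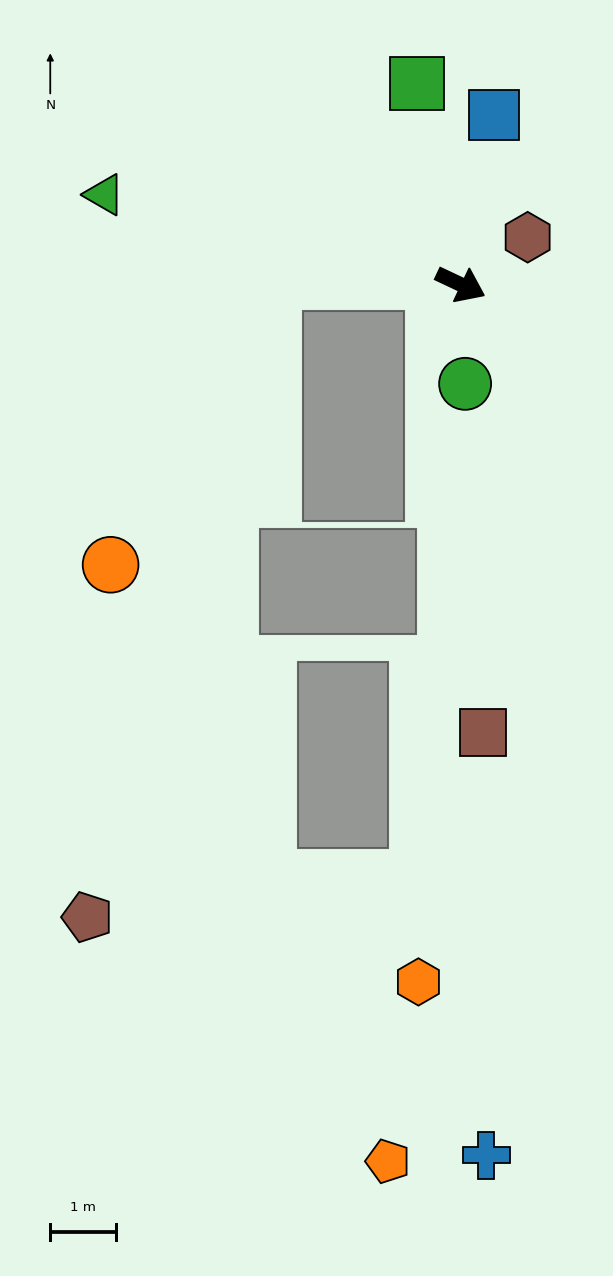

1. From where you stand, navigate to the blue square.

turn left 104°, forward 2.6 m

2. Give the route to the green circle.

turn right 62°, forward 1.5 m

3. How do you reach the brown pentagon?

blocked — turn right 156°, forward 2.8 m, then turn left 75°, forward 10.1 m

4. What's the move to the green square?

turn left 127°, forward 3.1 m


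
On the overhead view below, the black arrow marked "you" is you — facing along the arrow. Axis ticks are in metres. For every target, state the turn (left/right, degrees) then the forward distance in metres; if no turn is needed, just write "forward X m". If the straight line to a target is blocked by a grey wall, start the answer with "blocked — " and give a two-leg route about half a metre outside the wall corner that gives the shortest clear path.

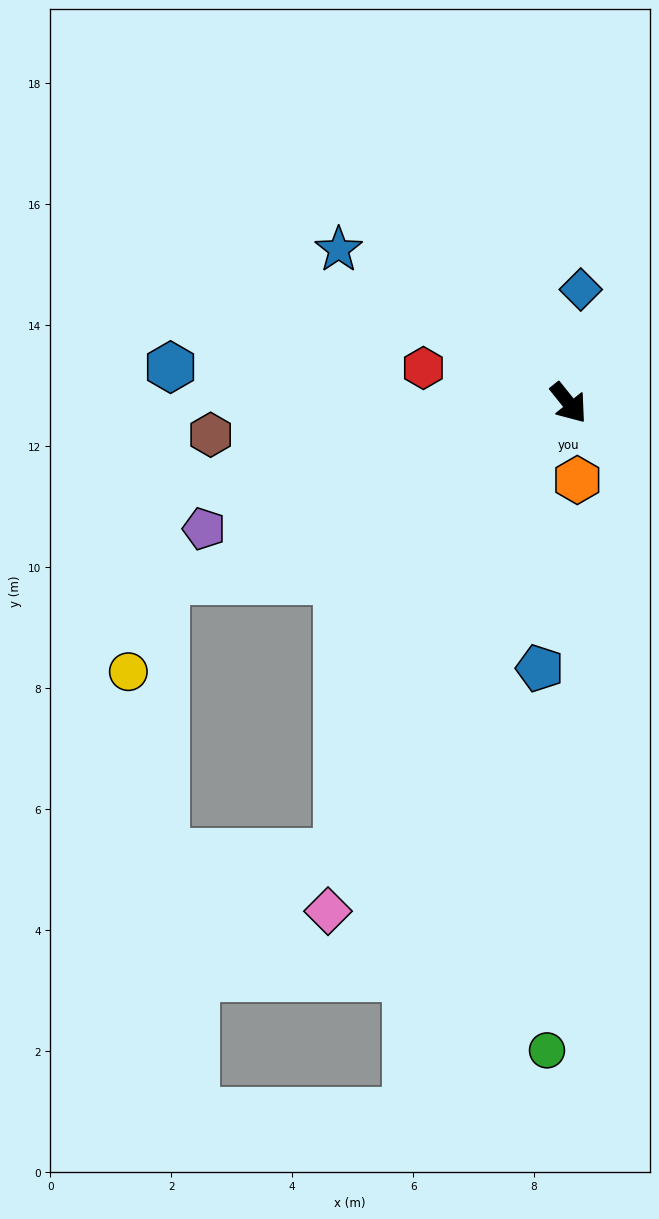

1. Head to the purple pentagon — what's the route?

turn right 110°, forward 6.4 m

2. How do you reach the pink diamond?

turn right 64°, forward 9.3 m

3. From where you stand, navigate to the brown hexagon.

turn right 124°, forward 5.9 m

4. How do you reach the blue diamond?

turn left 135°, forward 1.9 m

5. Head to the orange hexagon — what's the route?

turn right 32°, forward 1.3 m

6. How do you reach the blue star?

turn right 163°, forward 4.6 m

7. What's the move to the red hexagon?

turn right 142°, forward 2.5 m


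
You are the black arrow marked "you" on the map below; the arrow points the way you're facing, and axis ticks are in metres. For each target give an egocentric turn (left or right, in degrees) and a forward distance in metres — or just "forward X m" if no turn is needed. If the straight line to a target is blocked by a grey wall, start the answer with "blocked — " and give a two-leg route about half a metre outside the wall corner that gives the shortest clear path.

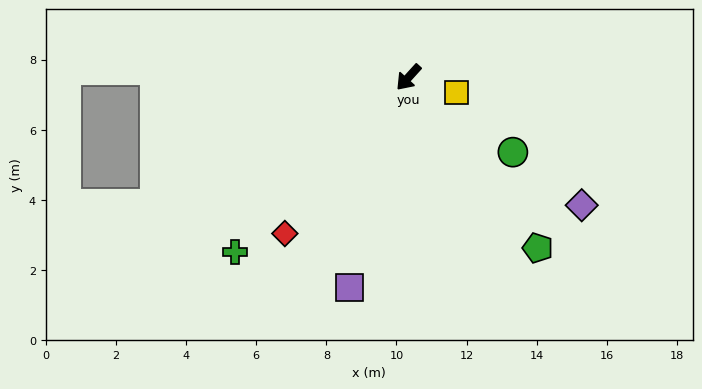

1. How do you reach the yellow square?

turn left 115°, forward 1.4 m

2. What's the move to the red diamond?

turn left 4°, forward 5.7 m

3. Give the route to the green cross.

turn right 3°, forward 7.0 m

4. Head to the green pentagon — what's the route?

turn left 79°, forward 6.1 m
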